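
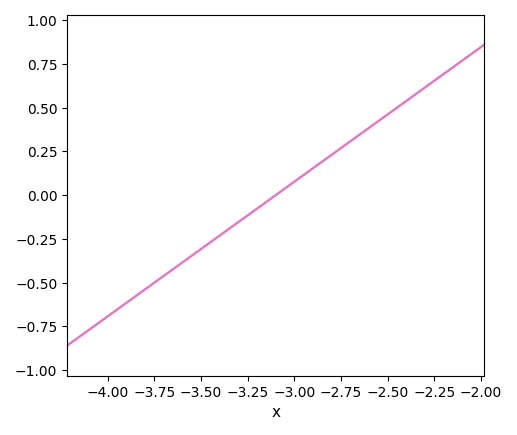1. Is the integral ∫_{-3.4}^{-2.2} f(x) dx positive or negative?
positive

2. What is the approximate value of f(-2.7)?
0.3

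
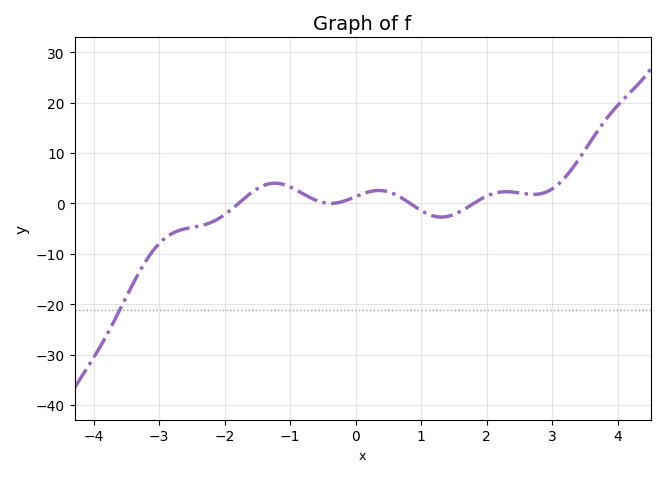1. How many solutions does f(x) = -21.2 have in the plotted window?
1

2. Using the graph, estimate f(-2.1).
-3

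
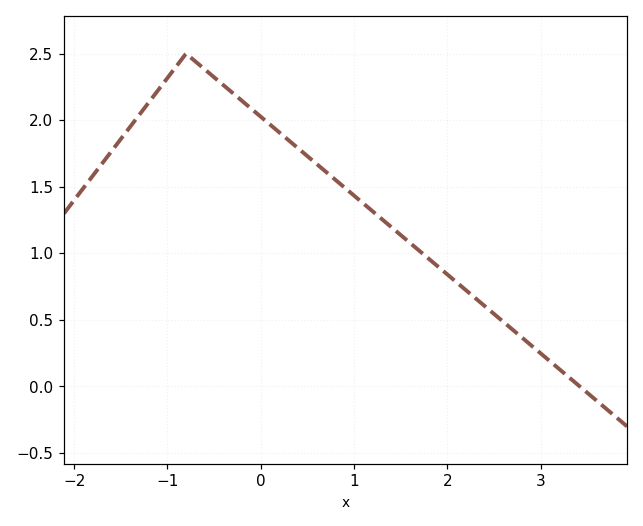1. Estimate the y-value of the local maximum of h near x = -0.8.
2.5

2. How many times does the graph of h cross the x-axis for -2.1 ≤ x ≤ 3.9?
1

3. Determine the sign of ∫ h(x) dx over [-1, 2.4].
positive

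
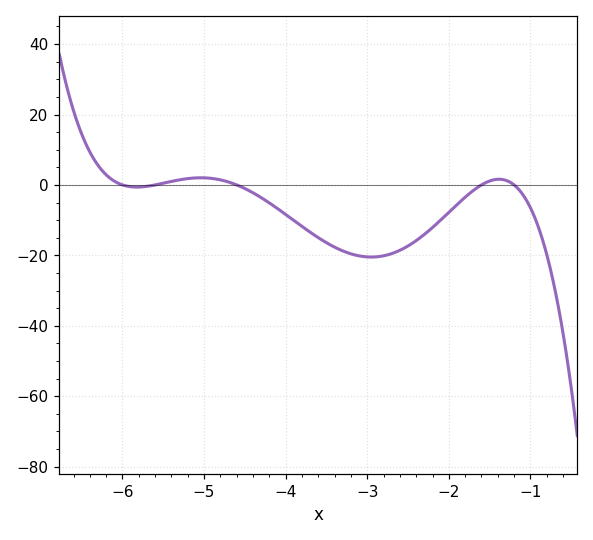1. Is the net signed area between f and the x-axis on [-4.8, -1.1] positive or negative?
negative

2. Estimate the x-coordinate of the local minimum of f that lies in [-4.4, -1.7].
-2.9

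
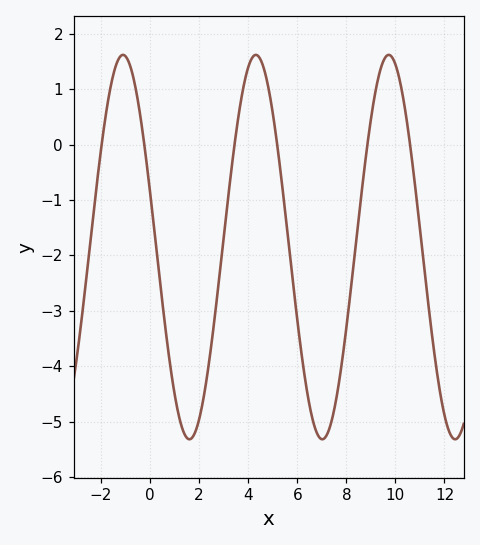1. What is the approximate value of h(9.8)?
1.6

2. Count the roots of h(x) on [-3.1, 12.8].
6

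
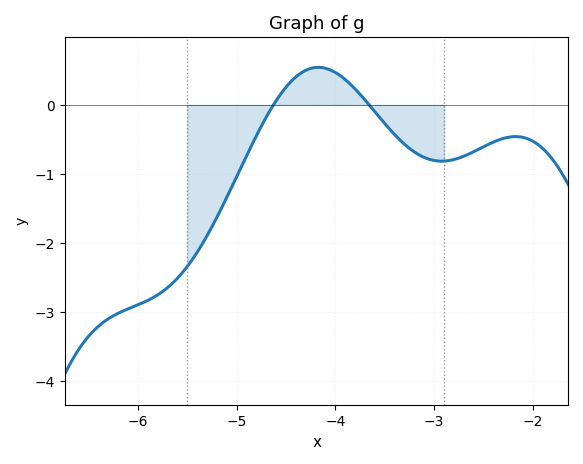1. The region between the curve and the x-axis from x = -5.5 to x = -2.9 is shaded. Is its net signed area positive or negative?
negative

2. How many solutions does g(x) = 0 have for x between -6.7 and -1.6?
2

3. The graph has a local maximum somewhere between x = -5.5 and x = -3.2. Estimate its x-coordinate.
-4.2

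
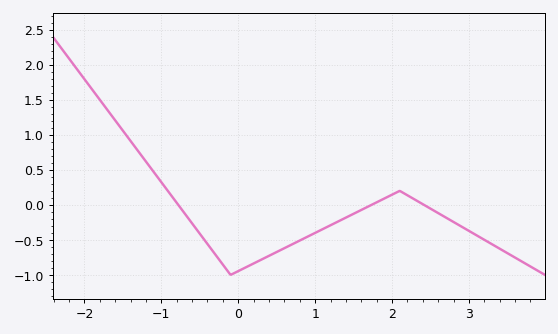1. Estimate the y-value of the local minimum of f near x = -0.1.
-1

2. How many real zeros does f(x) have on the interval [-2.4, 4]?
3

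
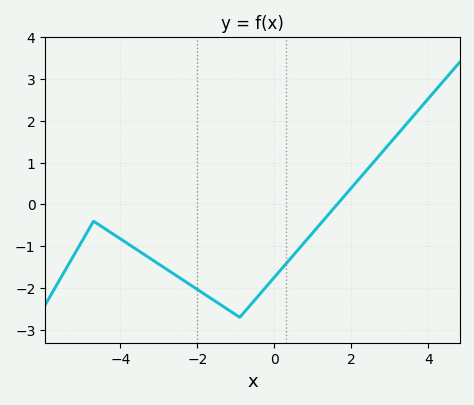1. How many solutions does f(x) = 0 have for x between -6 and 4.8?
1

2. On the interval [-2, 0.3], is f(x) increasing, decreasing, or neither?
neither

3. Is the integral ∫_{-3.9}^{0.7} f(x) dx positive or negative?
negative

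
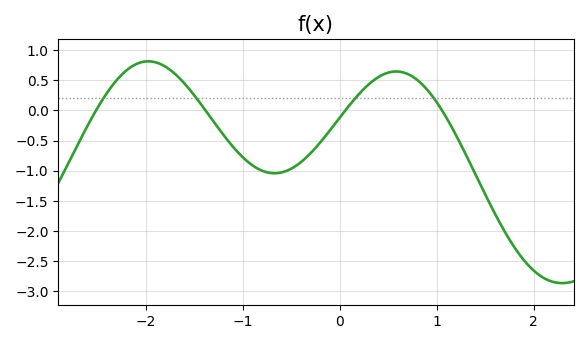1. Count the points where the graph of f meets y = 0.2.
4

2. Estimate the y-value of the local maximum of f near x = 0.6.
0.644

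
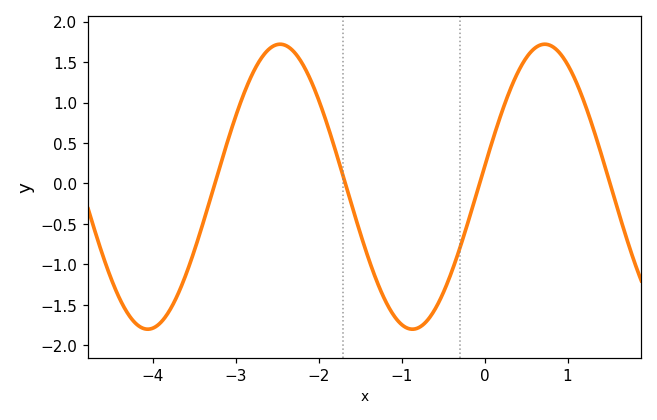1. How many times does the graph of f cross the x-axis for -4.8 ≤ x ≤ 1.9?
4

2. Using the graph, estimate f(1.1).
1.26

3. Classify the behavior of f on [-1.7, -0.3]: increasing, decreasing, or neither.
neither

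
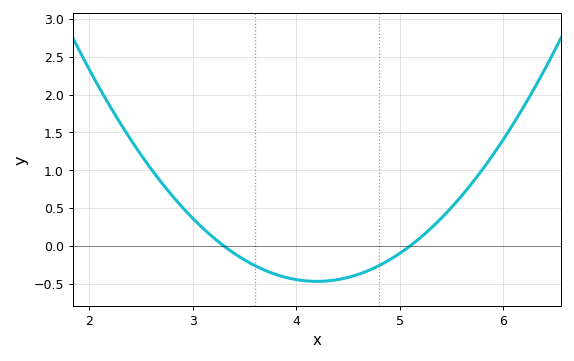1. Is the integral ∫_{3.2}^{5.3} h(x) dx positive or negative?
negative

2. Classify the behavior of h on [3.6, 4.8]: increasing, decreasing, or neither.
neither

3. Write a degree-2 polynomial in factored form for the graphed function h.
y = 0.58(x - 3.3)(x - 5.1)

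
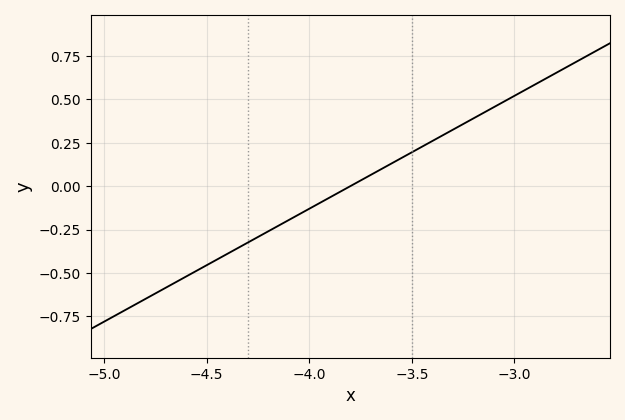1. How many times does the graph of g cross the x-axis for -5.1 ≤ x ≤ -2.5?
1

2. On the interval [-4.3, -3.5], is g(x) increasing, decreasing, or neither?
increasing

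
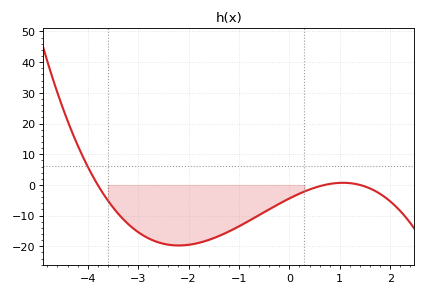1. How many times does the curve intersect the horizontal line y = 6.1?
1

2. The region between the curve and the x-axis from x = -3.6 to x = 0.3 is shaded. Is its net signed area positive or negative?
negative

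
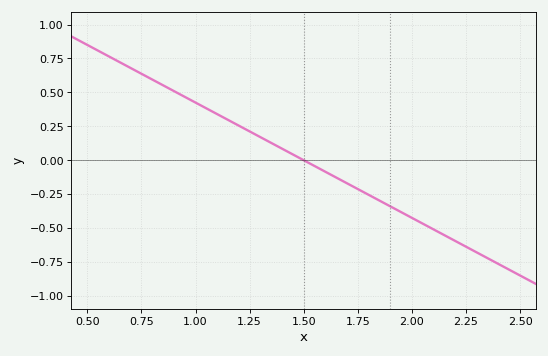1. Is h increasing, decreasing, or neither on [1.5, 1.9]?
decreasing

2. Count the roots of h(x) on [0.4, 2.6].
1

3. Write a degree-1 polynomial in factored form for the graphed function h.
y = -0.85(x - 1.5)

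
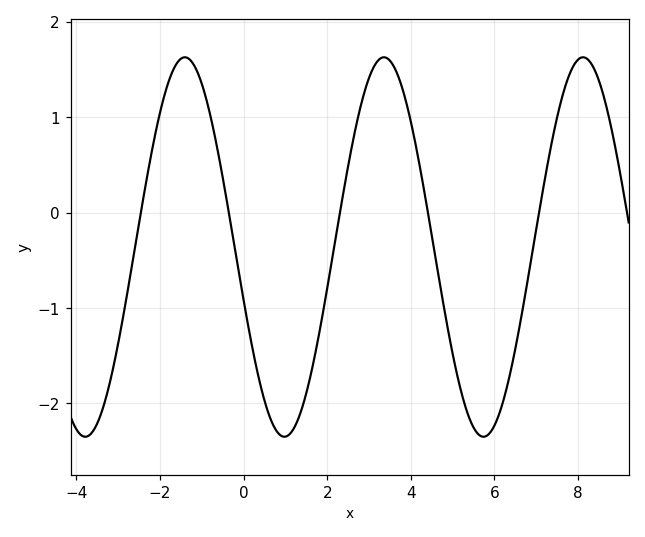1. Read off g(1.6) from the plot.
-1.7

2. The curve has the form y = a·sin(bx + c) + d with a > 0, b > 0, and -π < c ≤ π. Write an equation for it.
y = 1.99sin(1.3x - 2.9) - 0.36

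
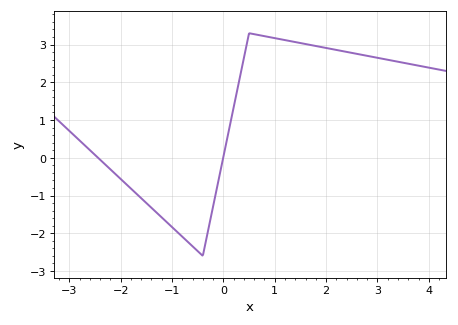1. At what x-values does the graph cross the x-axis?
-2.4, 0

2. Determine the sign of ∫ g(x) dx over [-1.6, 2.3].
positive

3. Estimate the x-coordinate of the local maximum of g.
0.6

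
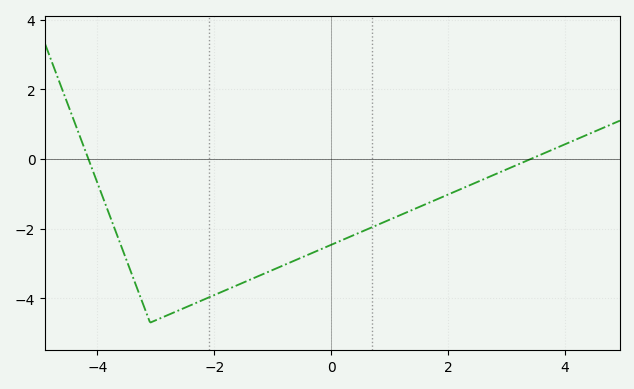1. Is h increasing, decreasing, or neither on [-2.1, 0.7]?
increasing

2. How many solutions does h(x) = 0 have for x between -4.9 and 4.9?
2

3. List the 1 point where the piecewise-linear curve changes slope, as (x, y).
(-3.1, -4.7)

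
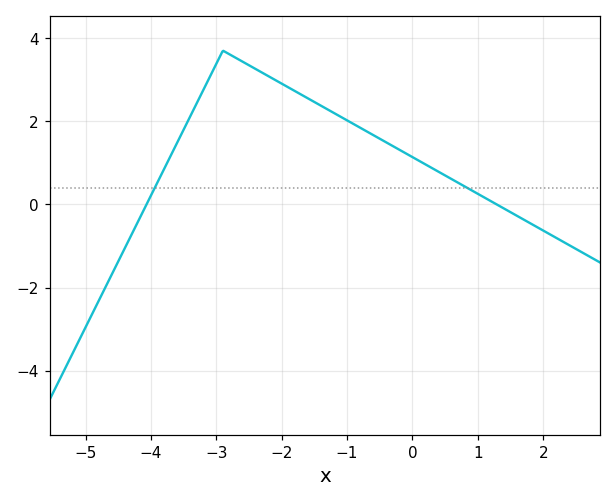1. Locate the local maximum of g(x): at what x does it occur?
-2.9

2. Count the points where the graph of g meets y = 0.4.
2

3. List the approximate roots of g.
-4.07, 1.29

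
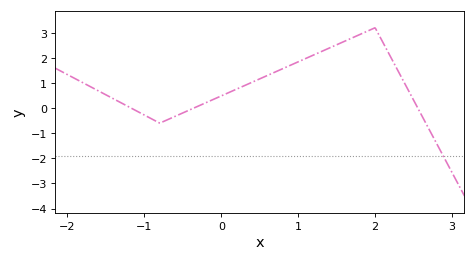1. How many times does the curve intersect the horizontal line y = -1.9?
1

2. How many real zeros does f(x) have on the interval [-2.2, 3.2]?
3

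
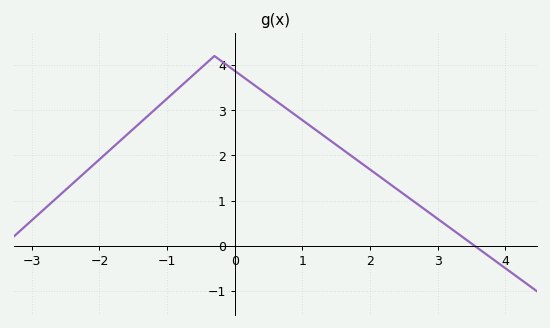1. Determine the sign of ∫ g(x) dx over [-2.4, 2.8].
positive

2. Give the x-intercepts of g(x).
3.6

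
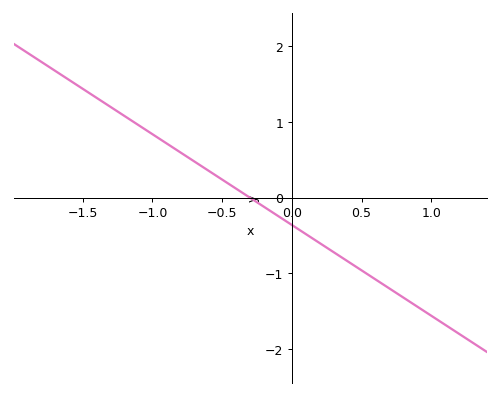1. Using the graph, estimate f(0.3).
-0.72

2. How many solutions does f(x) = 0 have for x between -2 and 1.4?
1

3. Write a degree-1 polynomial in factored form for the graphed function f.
y = -1.2(x + 0.3)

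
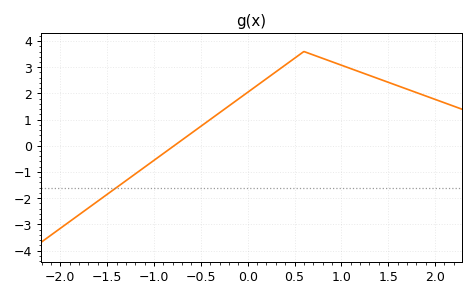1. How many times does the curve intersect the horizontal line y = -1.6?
1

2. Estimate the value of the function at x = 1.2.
2.82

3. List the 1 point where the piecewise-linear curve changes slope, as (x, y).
(0.6, 3.6)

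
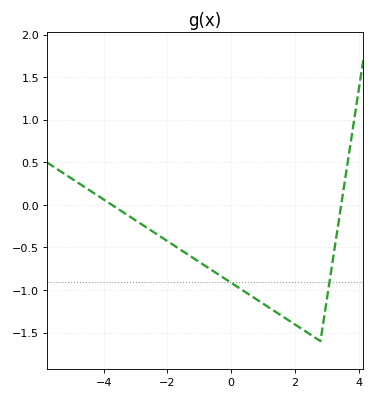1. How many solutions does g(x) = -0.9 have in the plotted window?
2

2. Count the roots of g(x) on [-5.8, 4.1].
2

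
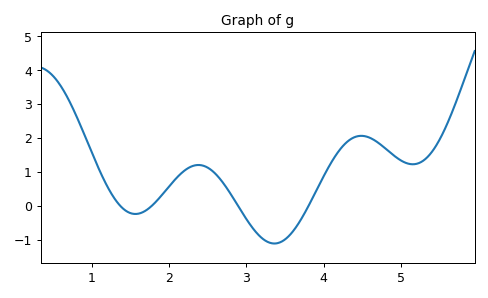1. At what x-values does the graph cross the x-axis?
1.37, 1.77, 2.89, 3.8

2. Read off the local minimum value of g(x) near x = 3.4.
-1.1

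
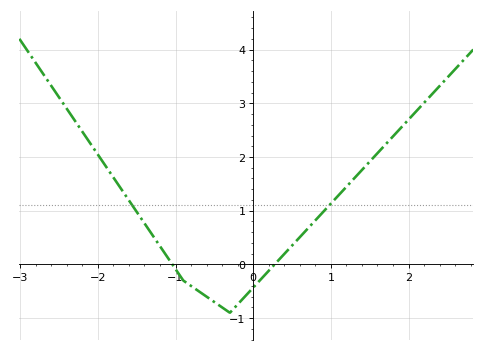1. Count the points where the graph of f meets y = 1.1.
2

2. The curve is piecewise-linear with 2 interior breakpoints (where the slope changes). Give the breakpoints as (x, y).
(-0.9, -0.3); (-0.3, -0.9)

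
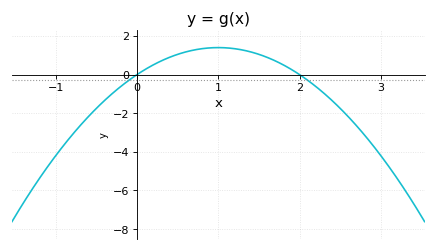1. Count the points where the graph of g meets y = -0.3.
2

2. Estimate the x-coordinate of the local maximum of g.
1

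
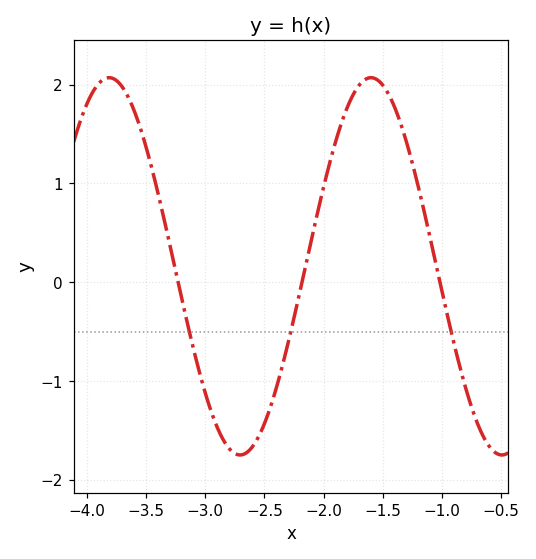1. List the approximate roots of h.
-3.25, -2.2, -1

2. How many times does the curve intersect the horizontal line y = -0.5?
3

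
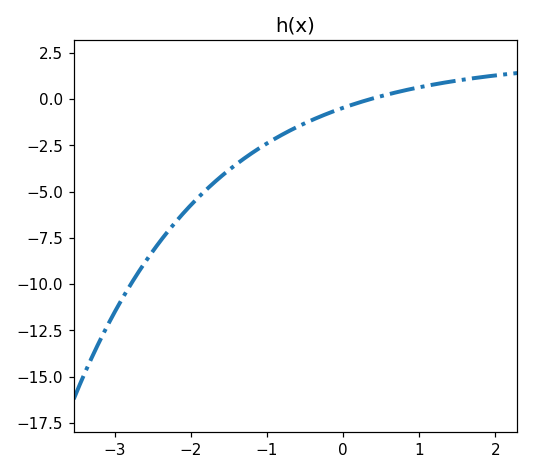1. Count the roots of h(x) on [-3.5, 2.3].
1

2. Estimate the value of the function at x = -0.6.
-1.49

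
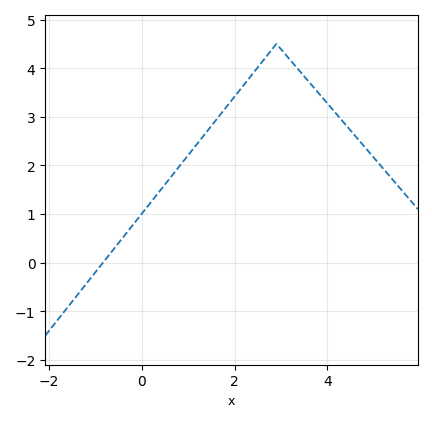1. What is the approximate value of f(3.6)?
3.7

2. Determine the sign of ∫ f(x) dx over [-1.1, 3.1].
positive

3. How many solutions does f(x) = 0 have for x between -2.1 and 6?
1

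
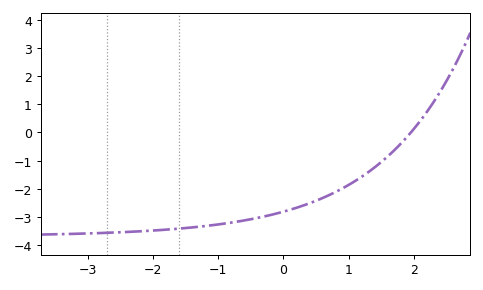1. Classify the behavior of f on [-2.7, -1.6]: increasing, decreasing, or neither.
increasing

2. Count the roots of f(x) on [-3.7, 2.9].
1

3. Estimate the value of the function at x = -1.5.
-3.4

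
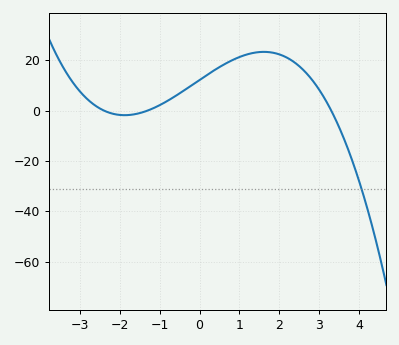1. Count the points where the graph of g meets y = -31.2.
1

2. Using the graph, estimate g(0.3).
15.3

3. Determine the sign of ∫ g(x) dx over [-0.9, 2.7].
positive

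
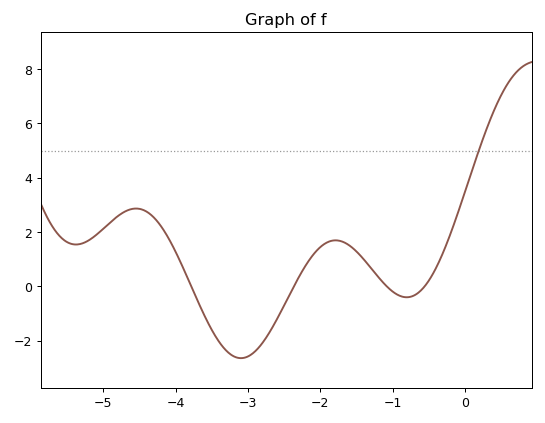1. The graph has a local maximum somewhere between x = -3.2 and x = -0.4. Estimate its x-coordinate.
-1.79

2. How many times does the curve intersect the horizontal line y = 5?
1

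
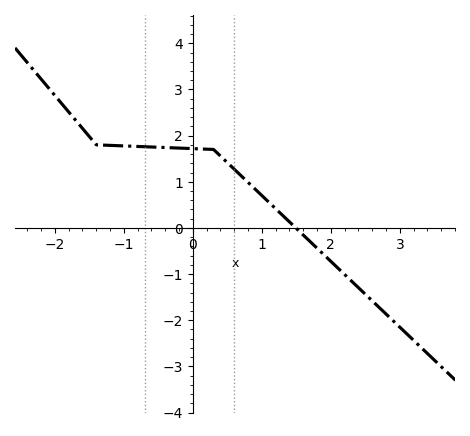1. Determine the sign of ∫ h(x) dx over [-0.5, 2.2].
positive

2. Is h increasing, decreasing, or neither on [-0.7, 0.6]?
decreasing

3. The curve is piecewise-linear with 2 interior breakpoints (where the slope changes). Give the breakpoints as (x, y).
(-1.4, 1.8); (0.3, 1.7)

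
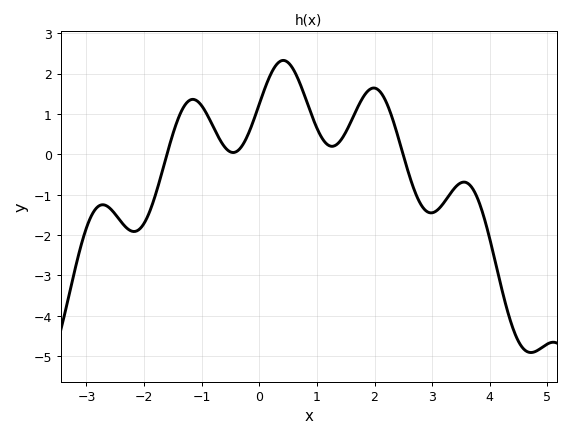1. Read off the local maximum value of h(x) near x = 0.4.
2.33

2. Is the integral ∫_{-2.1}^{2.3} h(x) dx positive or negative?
positive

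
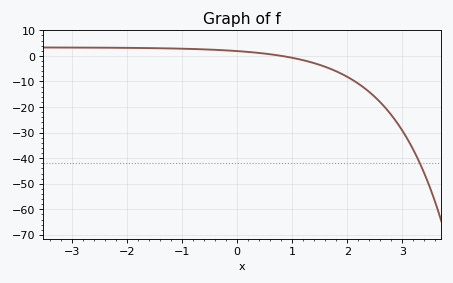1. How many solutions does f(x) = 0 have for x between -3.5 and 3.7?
1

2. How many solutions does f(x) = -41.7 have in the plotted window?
1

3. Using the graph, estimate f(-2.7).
3.25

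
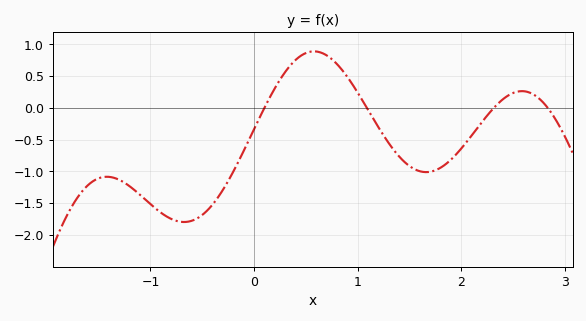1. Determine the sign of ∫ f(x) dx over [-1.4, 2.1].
negative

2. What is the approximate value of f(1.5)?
-0.914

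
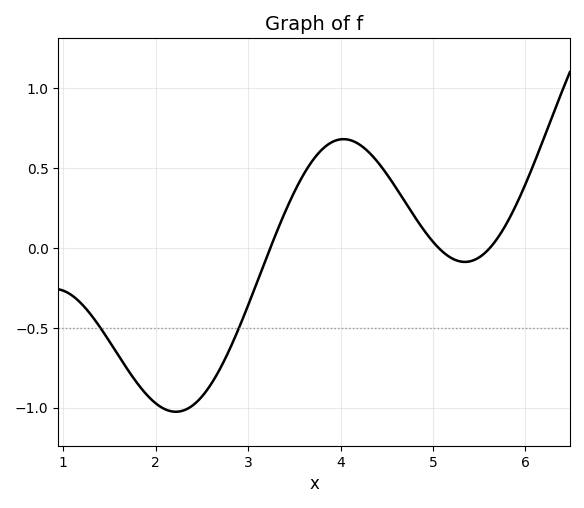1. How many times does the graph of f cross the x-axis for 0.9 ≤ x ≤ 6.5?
3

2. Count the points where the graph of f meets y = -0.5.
2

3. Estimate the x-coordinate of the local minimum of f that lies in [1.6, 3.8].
2.2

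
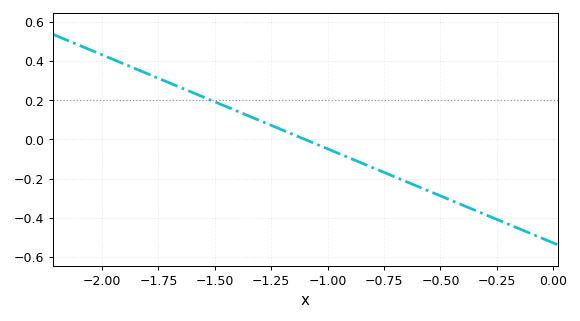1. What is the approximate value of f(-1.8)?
0.336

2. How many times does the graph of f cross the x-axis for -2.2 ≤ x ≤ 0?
1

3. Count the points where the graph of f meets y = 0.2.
1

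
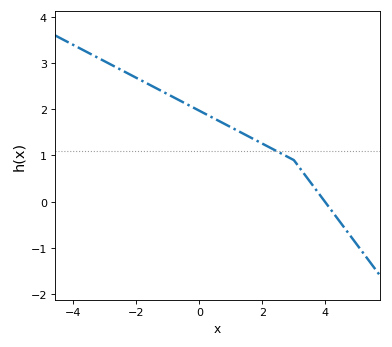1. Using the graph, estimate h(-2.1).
2.71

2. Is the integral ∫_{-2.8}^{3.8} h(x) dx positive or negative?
positive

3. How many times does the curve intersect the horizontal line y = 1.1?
1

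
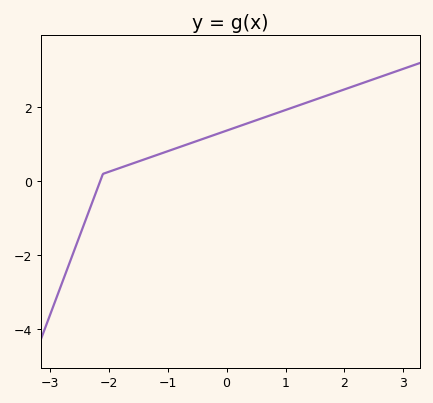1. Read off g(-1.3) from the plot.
0.6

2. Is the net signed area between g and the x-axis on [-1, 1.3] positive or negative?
positive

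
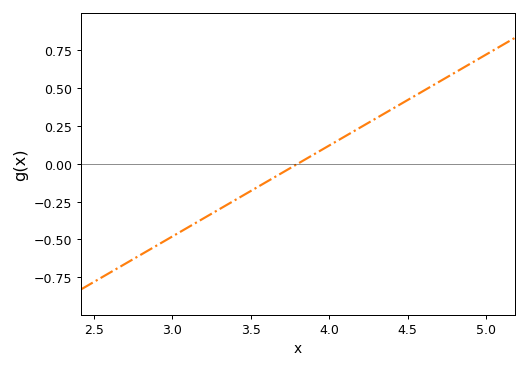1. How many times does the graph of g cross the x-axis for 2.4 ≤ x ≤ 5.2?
1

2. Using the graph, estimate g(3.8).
0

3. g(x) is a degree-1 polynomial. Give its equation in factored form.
y = 0.6(x - 3.8)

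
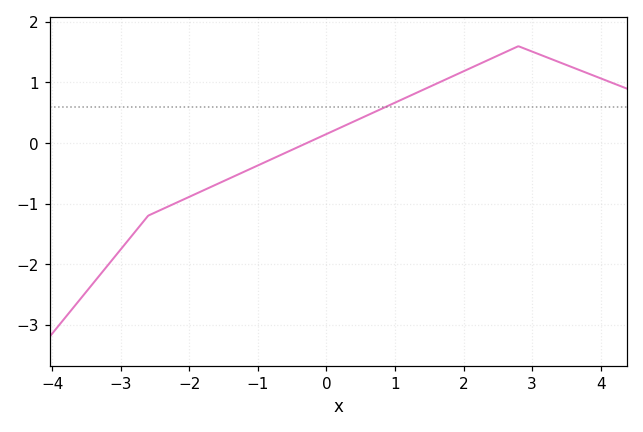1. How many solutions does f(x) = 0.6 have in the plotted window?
1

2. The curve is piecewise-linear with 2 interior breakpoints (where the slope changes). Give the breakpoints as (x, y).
(-2.6, -1.2); (2.8, 1.6)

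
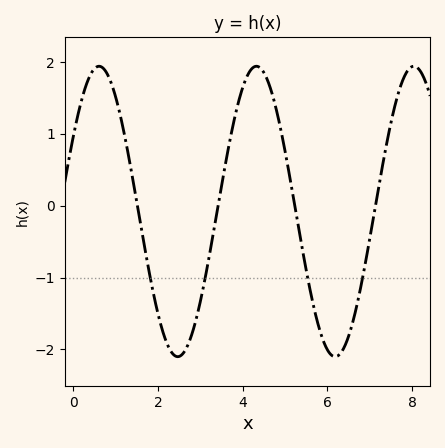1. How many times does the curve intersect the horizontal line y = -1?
4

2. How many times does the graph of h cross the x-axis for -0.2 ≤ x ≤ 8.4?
4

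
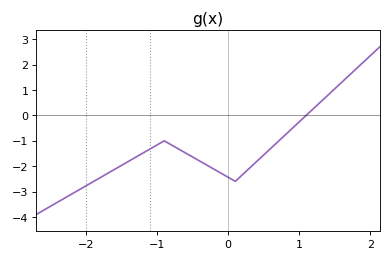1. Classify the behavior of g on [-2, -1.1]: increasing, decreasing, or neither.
increasing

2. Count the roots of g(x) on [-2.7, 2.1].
1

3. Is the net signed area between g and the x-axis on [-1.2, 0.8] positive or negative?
negative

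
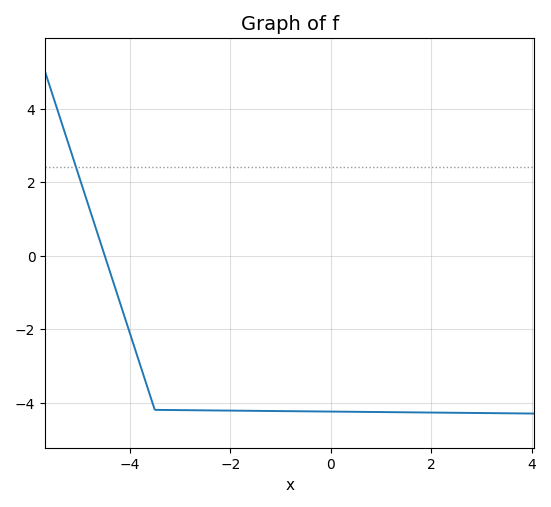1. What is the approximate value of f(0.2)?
-4.25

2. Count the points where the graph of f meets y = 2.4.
1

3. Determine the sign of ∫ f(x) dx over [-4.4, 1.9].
negative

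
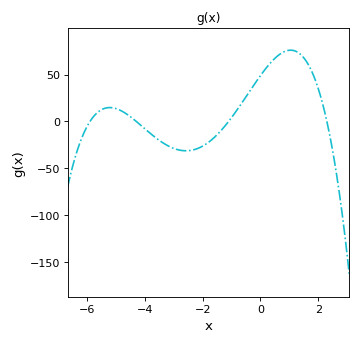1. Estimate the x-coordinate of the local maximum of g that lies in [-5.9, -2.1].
-5.2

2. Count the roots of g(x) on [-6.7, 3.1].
4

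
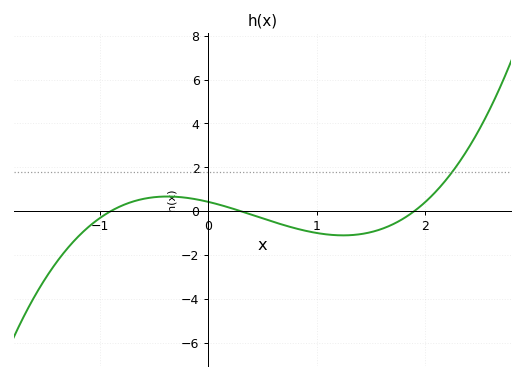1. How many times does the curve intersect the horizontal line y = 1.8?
1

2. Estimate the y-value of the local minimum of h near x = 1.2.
-1.1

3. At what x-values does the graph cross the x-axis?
-0.9, 0.3, 1.9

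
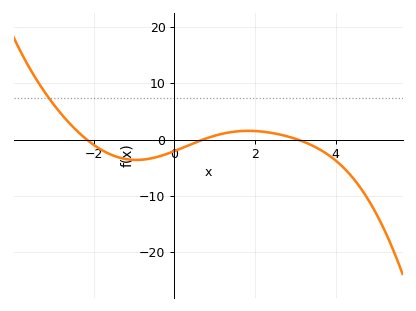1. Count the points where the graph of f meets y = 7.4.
1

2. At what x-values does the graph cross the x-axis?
-2.17, 0.705, 3.07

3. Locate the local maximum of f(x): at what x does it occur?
1.84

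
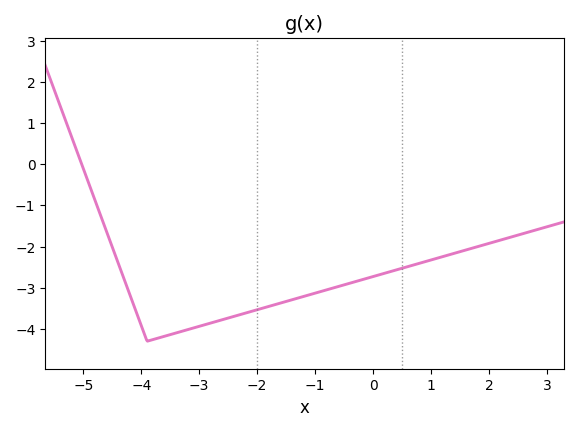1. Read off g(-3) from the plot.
-3.94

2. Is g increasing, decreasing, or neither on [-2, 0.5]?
increasing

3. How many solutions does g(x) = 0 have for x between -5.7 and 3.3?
1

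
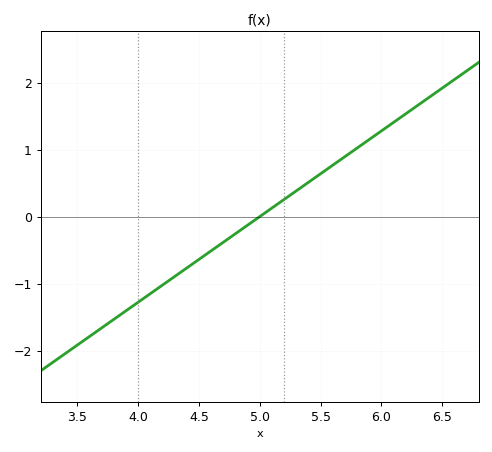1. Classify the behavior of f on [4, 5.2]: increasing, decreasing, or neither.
increasing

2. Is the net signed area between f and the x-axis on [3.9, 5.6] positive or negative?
negative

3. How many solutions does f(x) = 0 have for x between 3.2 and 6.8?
1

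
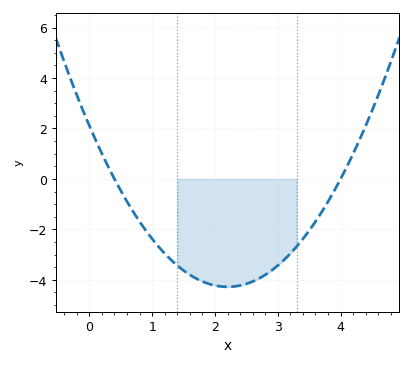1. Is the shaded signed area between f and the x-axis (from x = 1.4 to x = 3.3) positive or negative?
negative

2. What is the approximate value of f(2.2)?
-4.2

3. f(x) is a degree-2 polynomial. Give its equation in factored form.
y = 1.32(x - 0.4)(x - 4)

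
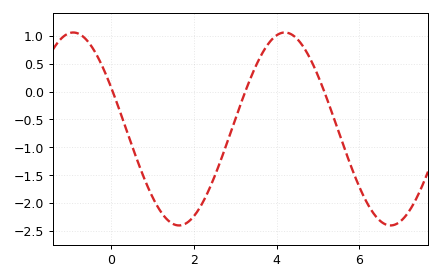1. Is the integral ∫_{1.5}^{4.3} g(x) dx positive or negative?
negative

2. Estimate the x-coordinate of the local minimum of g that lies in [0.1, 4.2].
1.64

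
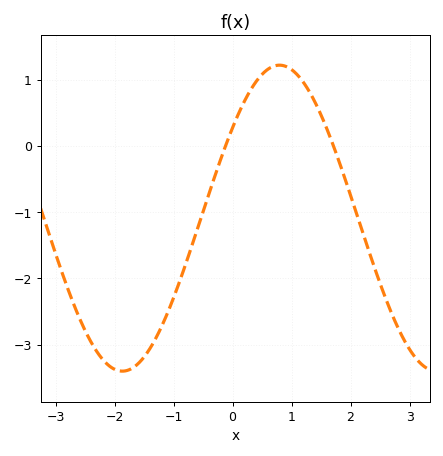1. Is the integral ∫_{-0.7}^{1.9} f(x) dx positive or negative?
positive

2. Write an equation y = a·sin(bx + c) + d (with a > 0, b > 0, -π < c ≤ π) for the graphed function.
y = 2.31sin(1.2x + 0.63) - 1.09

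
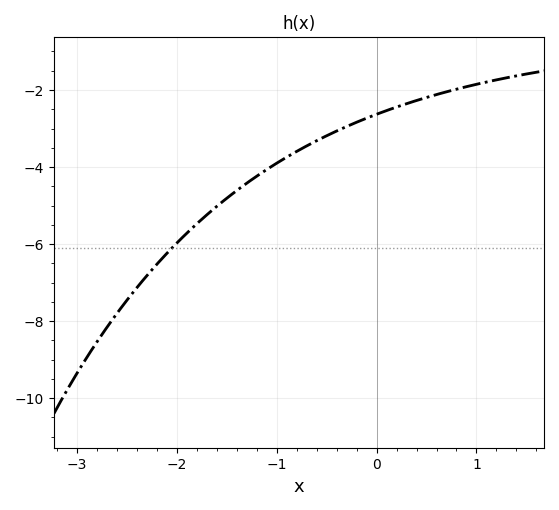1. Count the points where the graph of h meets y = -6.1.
1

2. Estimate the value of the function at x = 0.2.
-2.4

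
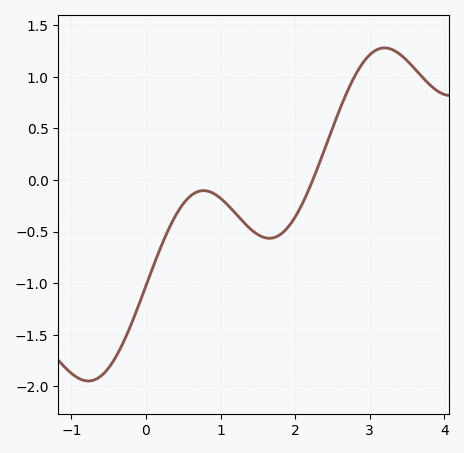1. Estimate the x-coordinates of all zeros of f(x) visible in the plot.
2.24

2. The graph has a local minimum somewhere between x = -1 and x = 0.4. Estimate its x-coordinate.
-0.771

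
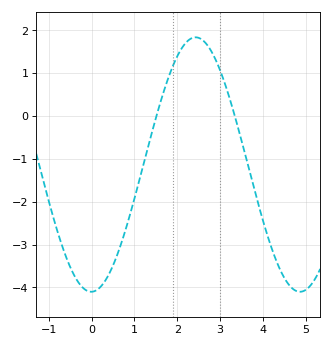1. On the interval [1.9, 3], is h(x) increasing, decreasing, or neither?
neither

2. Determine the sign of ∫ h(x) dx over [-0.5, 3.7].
negative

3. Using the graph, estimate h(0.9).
-2.29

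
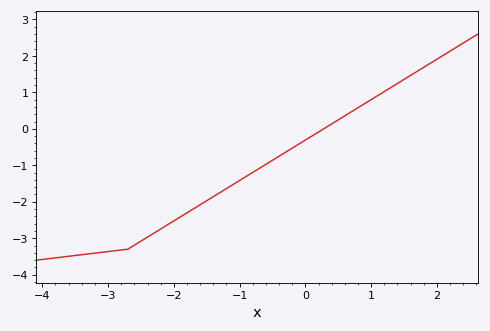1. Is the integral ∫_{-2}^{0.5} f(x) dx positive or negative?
negative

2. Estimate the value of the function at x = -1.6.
-2.1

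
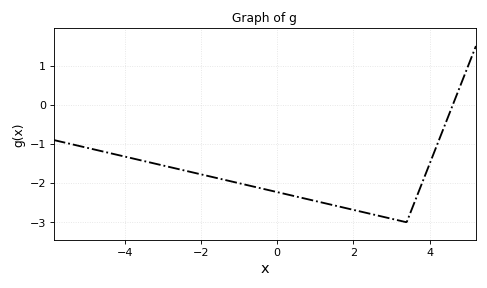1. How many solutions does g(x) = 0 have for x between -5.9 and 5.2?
1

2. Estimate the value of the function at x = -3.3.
-1.5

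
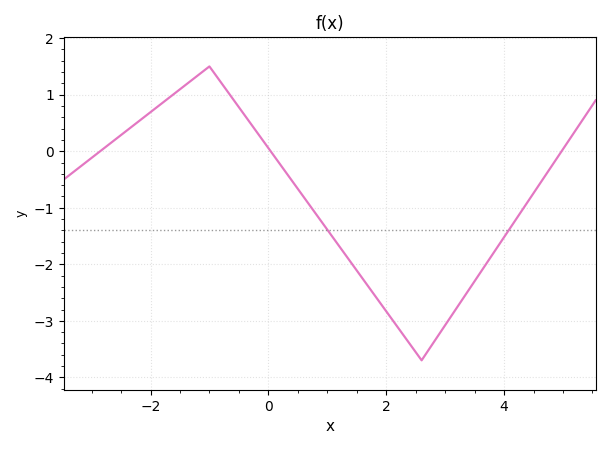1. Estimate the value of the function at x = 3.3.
-2.6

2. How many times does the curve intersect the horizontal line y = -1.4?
2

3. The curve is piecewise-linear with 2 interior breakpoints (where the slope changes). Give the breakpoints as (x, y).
(-1, 1.5); (2.6, -3.7)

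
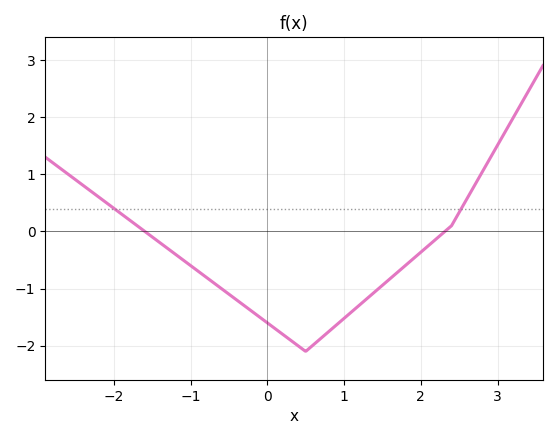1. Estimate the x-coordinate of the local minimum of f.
0.5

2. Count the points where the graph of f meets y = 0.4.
2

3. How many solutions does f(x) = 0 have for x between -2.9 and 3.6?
2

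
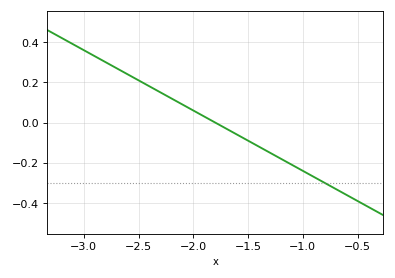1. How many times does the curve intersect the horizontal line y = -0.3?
1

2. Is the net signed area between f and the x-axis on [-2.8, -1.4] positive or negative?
positive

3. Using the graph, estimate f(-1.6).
-0.06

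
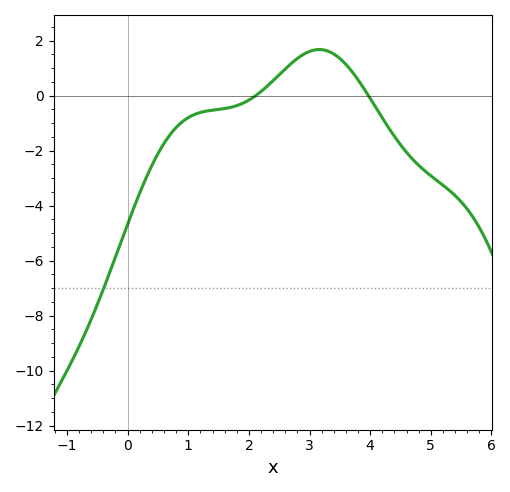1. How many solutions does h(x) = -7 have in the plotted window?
1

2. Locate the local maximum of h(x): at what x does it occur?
3.16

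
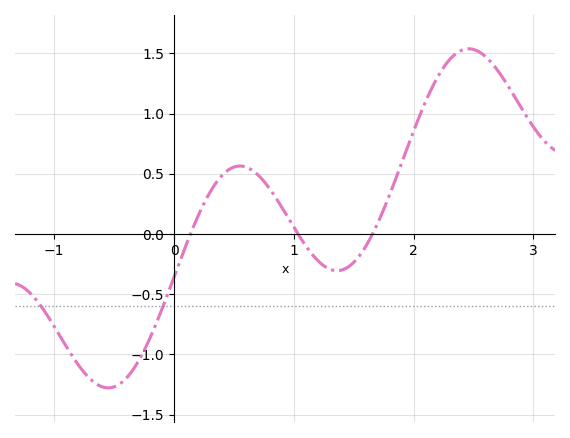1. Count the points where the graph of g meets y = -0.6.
2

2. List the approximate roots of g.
0.1, 1, 1.7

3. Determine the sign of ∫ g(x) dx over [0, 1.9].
positive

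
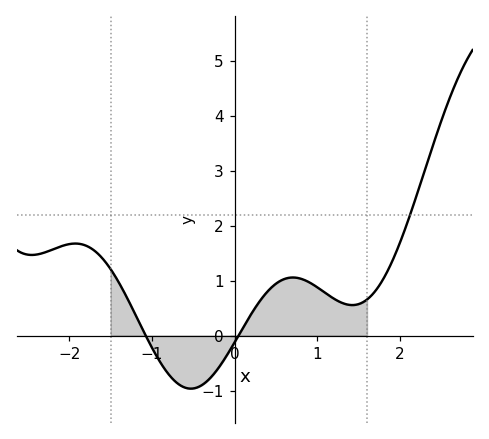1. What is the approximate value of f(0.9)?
1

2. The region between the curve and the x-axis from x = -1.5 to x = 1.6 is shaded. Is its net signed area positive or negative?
positive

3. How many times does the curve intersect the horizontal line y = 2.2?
1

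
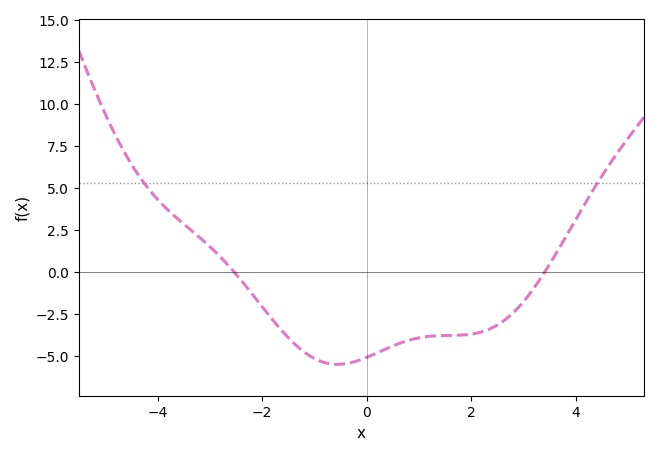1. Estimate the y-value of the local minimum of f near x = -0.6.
-5.5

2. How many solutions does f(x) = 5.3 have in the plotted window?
2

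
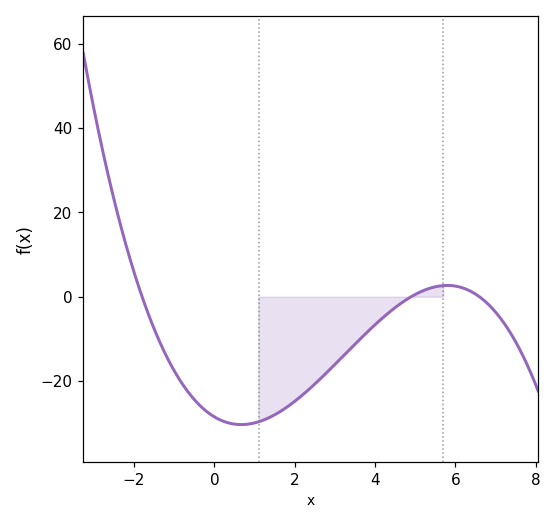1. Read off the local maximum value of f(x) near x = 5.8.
2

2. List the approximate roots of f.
-1.8, 5, 6.6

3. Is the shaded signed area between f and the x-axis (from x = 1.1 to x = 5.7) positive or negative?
negative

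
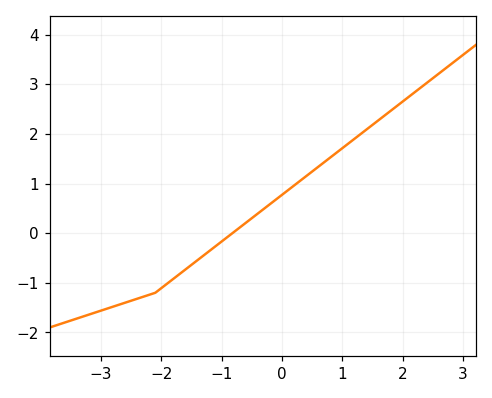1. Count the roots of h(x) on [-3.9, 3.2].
1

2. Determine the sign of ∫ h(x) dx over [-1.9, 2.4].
positive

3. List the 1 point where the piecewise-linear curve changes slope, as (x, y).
(-2.1, -1.2)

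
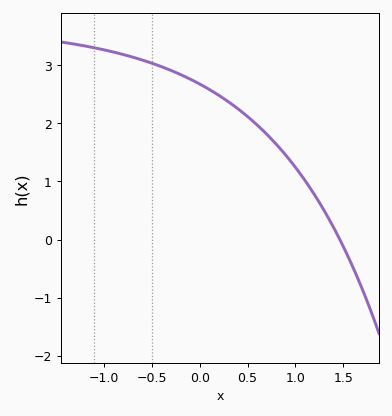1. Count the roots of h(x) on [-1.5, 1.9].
1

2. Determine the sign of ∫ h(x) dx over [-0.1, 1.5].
positive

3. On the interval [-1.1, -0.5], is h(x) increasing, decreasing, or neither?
decreasing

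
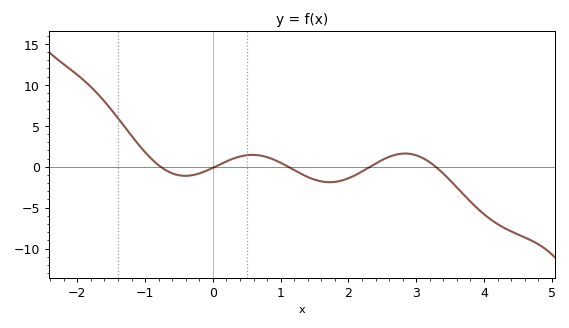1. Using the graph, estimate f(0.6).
1.5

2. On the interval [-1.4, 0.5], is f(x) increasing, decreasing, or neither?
neither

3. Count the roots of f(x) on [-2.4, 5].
5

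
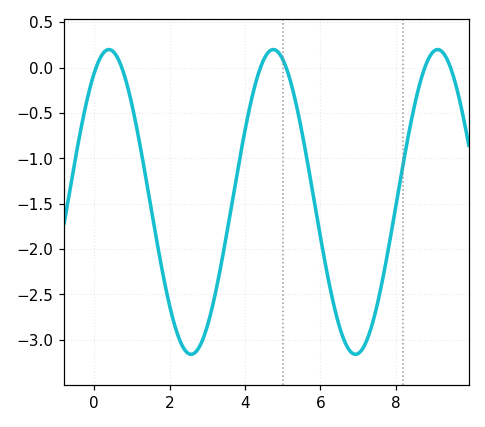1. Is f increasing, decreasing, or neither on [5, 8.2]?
neither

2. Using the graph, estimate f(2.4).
-3.1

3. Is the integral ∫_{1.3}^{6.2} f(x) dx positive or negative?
negative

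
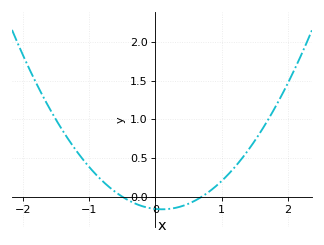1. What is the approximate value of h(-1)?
0.4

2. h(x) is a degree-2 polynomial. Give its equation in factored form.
y = 0.45(x + 0.5)(x - 0.7)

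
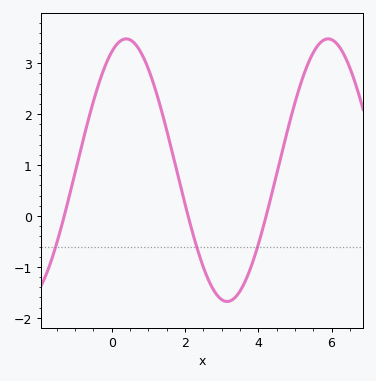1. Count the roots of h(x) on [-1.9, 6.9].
3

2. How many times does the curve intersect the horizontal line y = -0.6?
3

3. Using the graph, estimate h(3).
-1.6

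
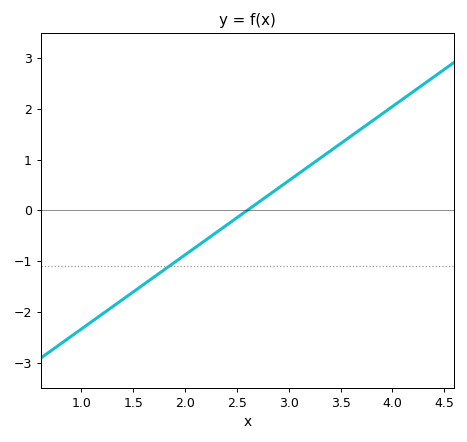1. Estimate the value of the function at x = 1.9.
-1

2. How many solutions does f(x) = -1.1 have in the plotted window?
1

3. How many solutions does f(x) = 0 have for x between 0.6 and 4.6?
1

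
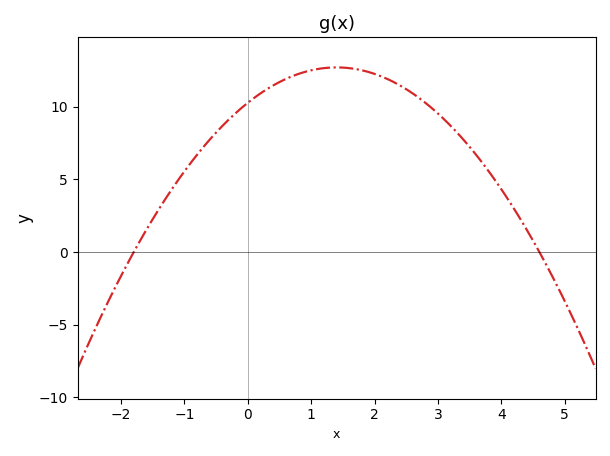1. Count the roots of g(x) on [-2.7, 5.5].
2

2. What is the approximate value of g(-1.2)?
4.5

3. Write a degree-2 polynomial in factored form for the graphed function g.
y = -1.24(x + 1.8)(x - 4.6)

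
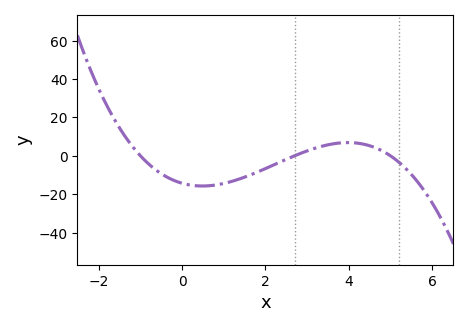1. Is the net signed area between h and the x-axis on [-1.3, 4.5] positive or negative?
negative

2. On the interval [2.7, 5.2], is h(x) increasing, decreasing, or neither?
neither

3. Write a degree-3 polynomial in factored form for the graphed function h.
y = -1.06(x + 1)(x - 2.7)(x - 5)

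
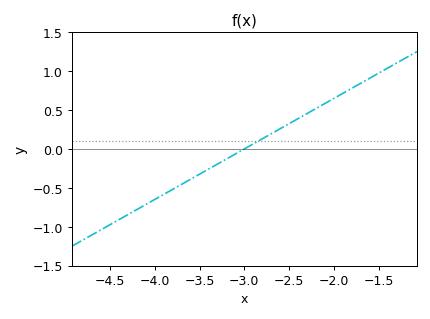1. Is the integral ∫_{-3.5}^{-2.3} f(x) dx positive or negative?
positive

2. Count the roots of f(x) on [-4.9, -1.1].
1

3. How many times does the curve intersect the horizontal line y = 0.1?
1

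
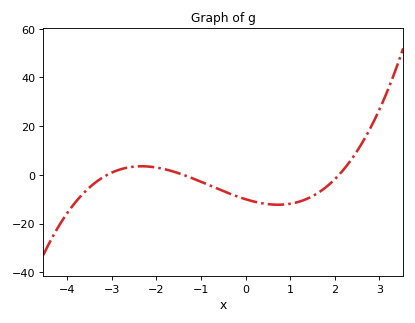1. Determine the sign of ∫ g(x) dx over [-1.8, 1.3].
negative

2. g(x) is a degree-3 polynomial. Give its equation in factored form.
y = 1.1(x + 3.1)(x + 1.4)(x - 2.1)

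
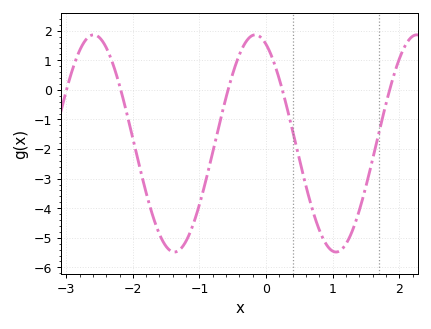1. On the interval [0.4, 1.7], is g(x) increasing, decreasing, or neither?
neither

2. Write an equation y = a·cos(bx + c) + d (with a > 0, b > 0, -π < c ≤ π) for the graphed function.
y = 3.67cos(2.59x + 0.422) - 1.81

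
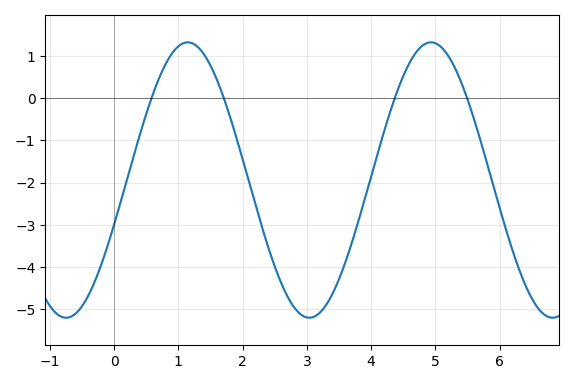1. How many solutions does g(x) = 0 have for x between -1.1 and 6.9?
4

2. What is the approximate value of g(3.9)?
-2.4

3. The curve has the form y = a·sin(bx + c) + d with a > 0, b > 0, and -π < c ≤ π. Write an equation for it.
y = 3.26sin(1.66x - 0.332) - 1.94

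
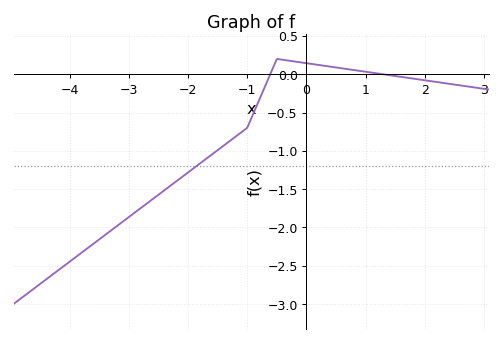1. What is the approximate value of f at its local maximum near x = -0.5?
0.2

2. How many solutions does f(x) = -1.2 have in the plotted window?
1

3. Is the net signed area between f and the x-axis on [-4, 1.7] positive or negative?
negative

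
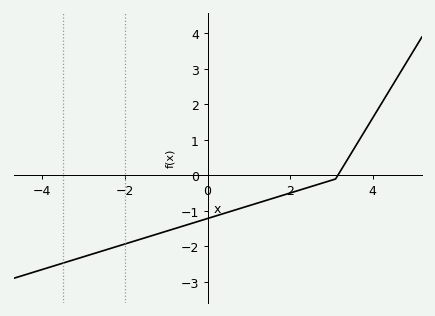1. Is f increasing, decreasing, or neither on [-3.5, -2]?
increasing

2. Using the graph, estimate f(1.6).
-0.639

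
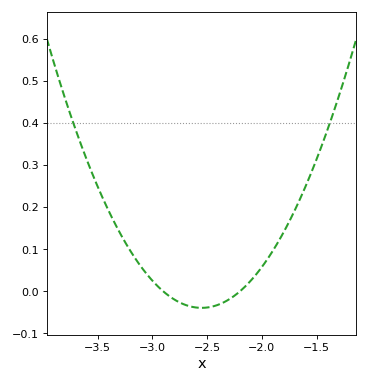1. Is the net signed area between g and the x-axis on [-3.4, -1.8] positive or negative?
positive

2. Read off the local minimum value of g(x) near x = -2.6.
-0.039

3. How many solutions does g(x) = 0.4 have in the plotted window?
2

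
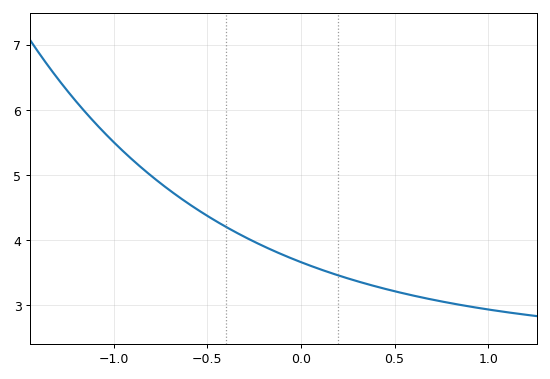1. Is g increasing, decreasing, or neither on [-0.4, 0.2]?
decreasing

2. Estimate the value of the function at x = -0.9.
5.23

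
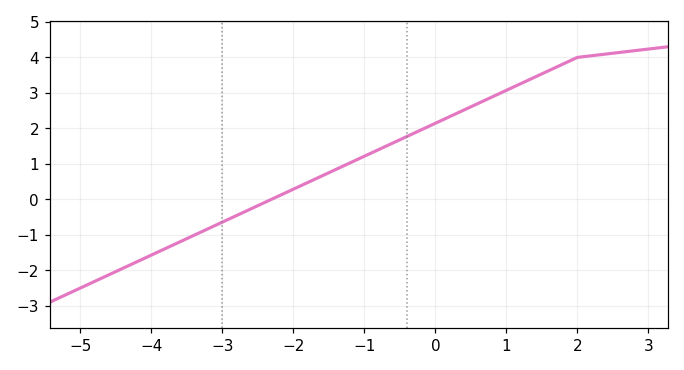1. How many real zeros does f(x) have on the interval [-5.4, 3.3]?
1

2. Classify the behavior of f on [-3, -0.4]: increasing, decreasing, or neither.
increasing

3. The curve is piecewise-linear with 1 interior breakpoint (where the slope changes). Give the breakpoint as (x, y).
(2, 4)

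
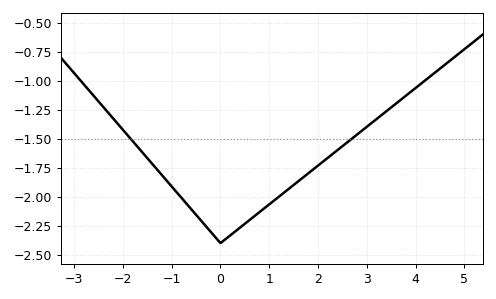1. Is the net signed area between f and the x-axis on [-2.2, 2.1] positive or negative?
negative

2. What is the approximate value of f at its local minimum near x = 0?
-2.4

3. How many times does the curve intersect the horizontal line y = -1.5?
2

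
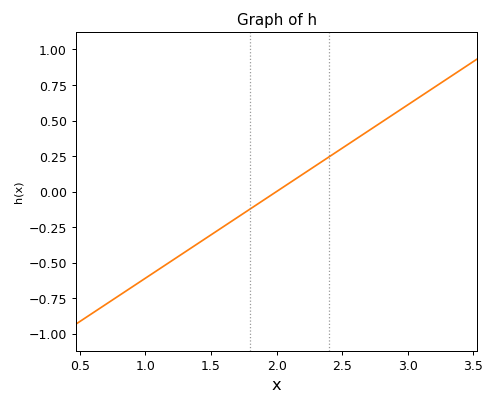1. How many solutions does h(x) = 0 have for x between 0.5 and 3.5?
1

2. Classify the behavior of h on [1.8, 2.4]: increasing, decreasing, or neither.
increasing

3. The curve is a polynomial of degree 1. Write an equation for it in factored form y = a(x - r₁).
y = 0.61(x - 2)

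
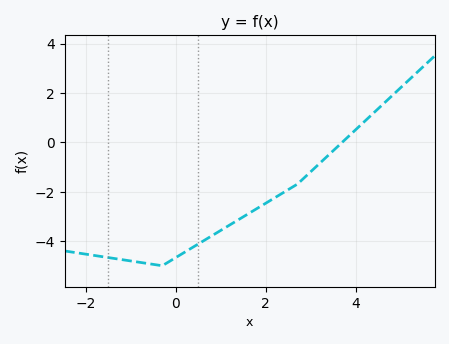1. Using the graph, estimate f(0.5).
-4.2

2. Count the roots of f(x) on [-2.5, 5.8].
1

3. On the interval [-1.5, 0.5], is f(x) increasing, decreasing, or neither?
neither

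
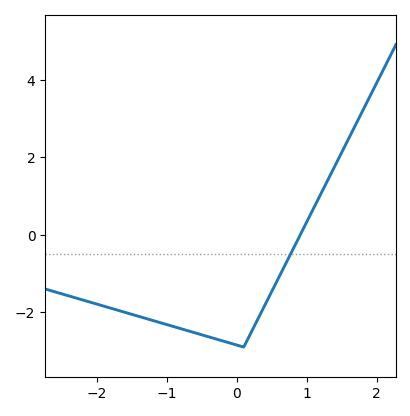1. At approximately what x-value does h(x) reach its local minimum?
0.098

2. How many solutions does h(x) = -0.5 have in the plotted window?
1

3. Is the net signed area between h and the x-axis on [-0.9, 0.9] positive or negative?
negative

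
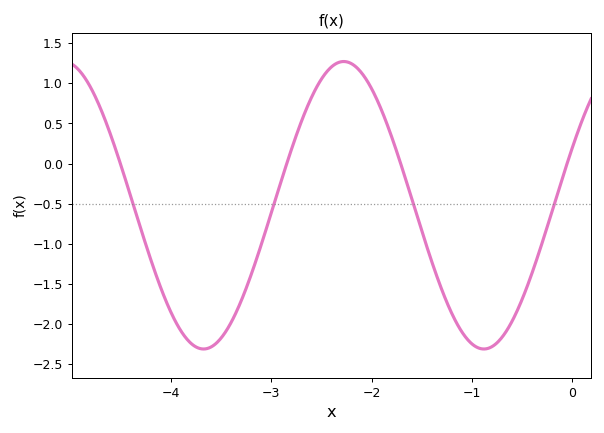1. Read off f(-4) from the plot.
-1.85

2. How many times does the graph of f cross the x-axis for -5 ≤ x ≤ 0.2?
4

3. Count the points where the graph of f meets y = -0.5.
4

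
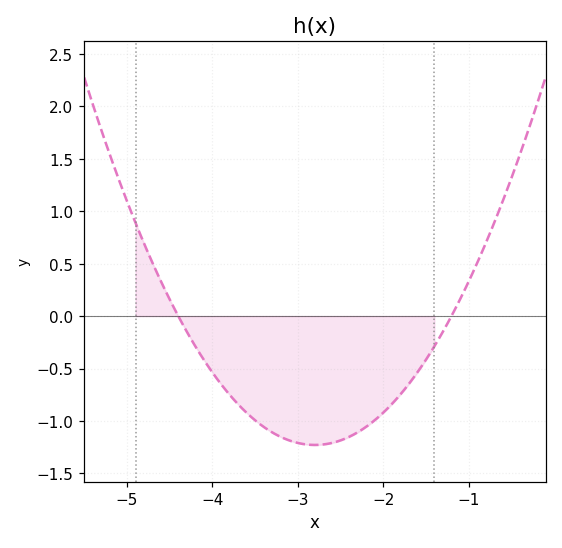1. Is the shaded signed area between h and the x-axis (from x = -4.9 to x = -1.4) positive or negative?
negative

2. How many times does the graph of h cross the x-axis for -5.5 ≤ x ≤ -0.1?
2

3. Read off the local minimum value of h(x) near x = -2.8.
-1.25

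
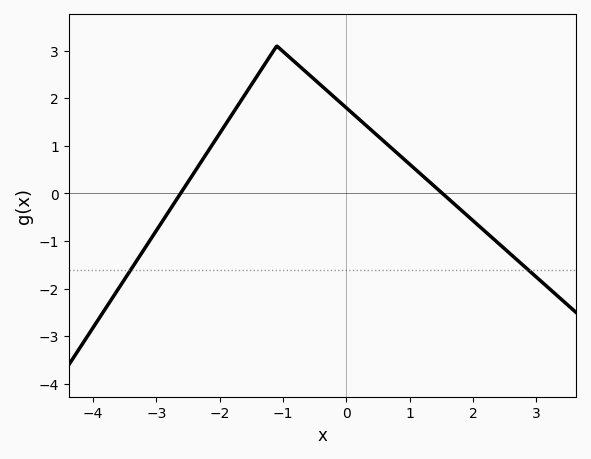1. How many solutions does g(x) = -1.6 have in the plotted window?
2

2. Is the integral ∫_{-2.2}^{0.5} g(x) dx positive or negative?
positive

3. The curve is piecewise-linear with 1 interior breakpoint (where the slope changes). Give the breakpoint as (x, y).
(-1.1, 3.1)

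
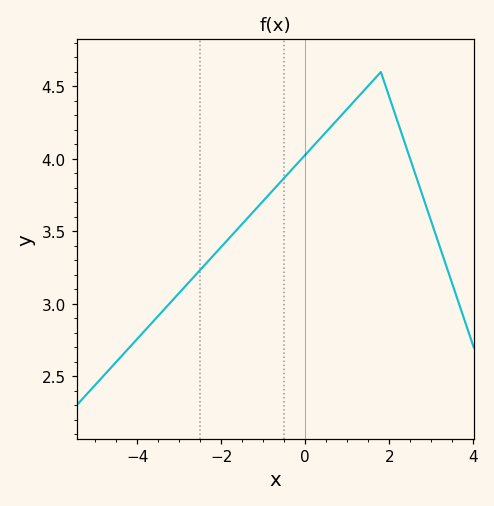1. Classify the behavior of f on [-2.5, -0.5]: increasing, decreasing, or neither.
increasing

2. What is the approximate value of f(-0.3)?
3.95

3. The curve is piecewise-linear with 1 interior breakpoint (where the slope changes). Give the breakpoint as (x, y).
(1.8, 4.6)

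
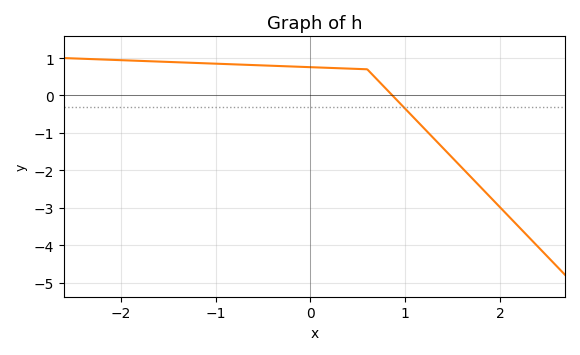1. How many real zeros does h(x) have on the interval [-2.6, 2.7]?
1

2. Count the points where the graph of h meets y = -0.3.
1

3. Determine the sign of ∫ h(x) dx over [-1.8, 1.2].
positive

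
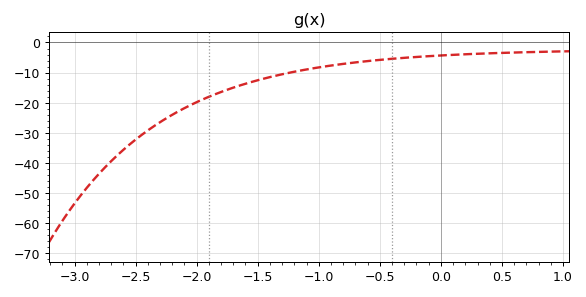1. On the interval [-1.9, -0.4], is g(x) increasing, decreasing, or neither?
increasing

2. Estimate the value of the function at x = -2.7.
-39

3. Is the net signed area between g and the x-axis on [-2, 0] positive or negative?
negative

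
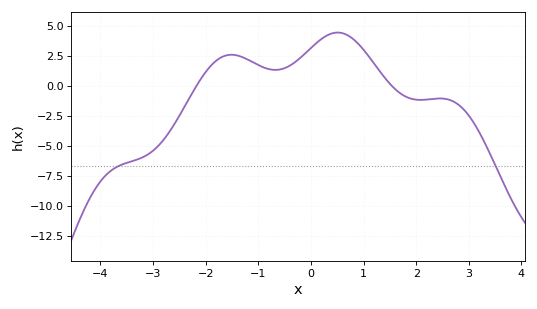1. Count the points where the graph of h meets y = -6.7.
2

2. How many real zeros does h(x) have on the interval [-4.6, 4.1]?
2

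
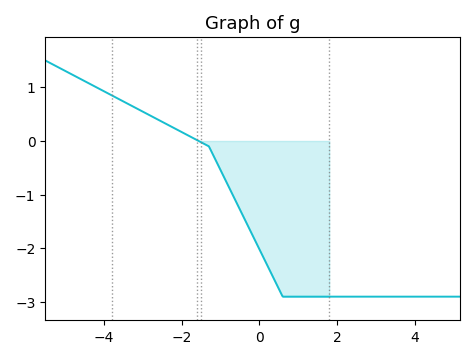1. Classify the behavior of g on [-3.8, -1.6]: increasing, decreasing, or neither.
decreasing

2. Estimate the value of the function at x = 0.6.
-2.9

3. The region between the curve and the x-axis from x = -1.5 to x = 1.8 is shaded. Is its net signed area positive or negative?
negative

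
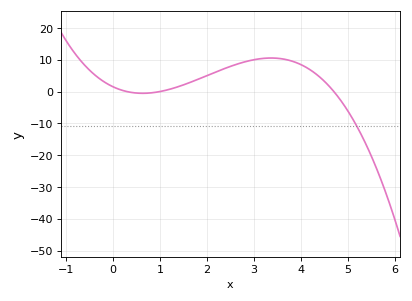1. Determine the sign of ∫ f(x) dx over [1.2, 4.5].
positive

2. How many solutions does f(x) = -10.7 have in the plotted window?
1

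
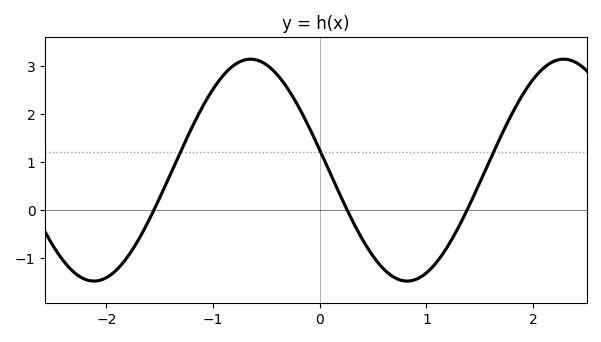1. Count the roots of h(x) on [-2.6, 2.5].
3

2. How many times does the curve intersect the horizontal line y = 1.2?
3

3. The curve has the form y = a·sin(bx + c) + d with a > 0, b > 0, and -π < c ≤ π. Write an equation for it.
y = 2.31sin(2.14x + 2.96) + 0.83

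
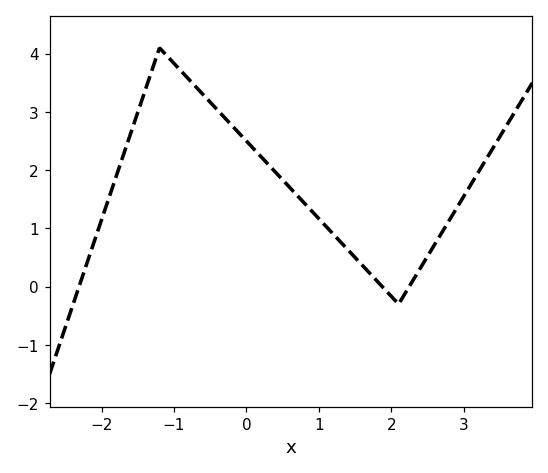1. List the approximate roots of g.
-2.3, 1.9, 2.2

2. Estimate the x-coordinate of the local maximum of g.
-1.2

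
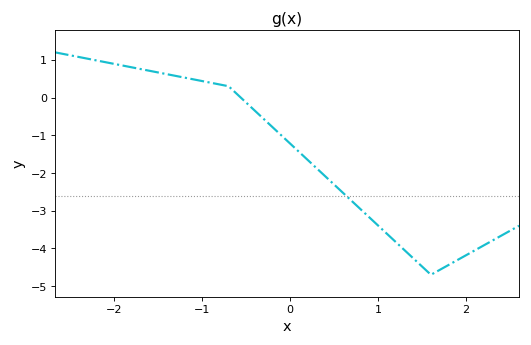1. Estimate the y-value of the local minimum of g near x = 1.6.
-4.7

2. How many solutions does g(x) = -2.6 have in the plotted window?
1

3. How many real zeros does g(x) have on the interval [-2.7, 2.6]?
1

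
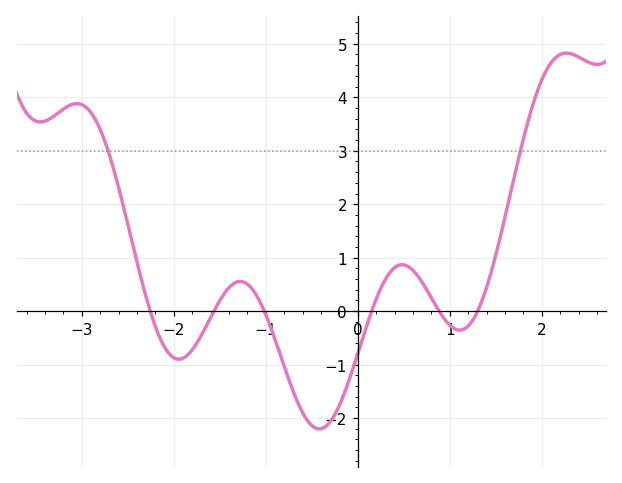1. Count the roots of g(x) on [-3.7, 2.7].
6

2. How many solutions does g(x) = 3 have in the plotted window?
2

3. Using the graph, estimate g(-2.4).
0.917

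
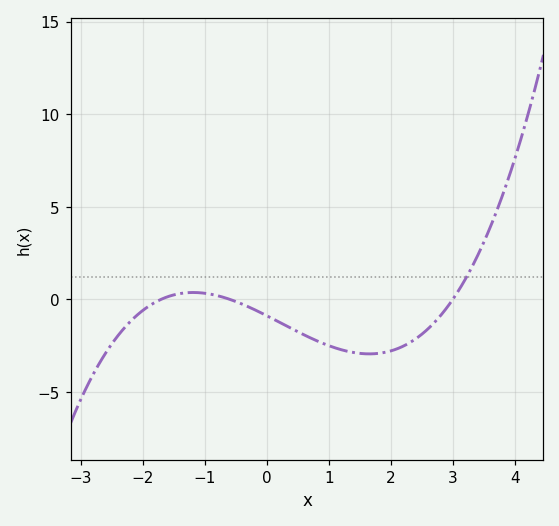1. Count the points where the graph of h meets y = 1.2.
1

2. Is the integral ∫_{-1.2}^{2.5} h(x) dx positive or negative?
negative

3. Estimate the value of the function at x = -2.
-0.5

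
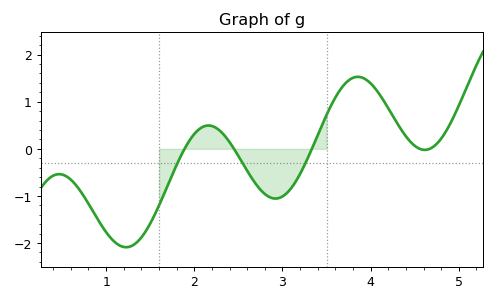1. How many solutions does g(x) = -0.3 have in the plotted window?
3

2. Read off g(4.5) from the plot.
0.064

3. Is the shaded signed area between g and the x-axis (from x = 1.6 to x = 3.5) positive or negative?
negative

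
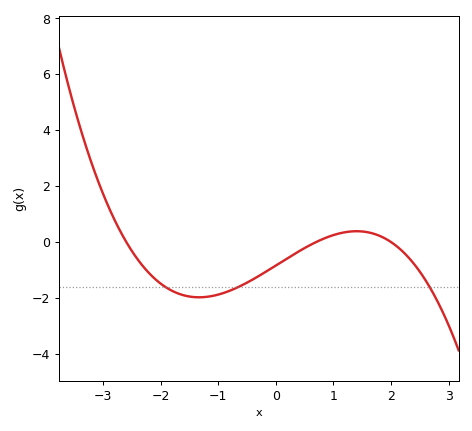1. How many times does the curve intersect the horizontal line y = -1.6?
3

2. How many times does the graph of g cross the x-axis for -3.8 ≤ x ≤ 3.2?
3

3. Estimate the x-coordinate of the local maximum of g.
1.4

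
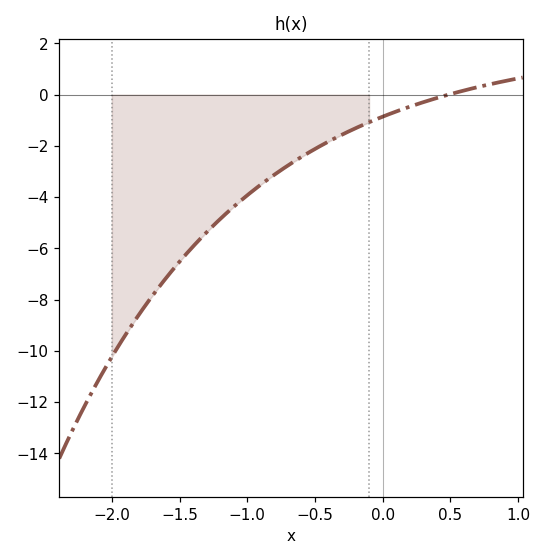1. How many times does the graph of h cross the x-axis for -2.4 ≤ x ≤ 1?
1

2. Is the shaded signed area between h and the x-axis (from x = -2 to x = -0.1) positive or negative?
negative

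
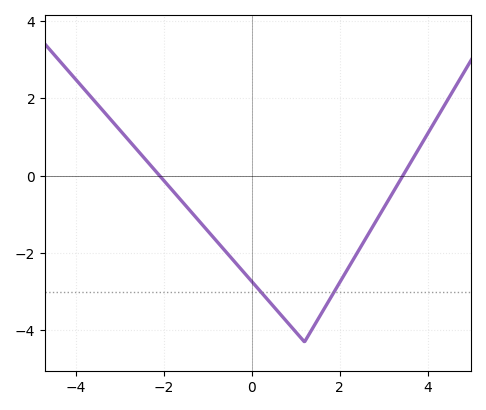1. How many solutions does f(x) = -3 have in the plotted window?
2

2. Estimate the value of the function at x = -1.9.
-0.2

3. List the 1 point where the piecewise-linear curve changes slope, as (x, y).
(1.2, -4.3)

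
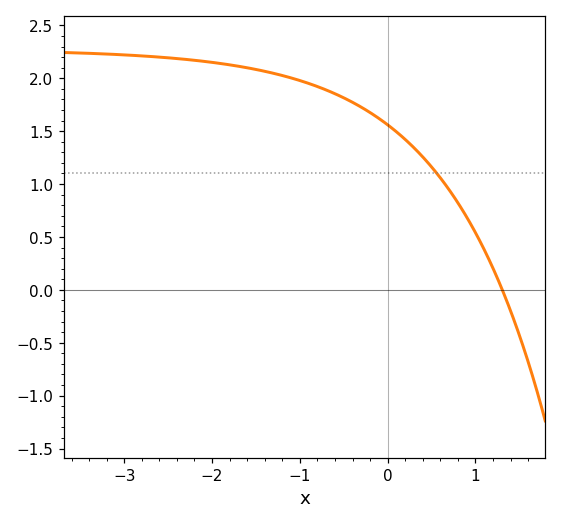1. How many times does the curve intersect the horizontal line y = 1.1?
1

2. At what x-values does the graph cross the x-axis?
1.3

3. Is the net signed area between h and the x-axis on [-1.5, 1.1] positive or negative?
positive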